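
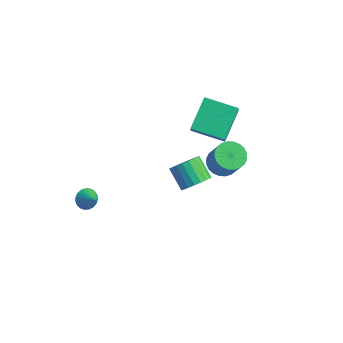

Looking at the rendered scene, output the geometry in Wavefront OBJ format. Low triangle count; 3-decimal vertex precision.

v -0.234 2.27 -2.621
v 0.325 2.438 -1.962
v -0.788 2.679 -1.08
v -1.346 2.51 -1.739
v 0.279 2.77 -2.11
v -0.833 3.01 -1.228
v 0.145 3.015 -2.346
v -0.968 3.255 -1.464
v -0.055 3.131 -2.63
v -1.167 3.372 -1.748
v -0.285 3.099 -2.912
v -1.398 3.339 -2.03
v -0.507 2.923 -3.144
v -1.62 3.163 -2.262
v -0.682 2.634 -3.285
v -1.794 2.874 -2.403
v -0.779 2.282 -3.312
v -1.891 2.522 -2.43
v -0.781 1.928 -3.219
v -1.894 2.168 -2.337
v -0.69 1.633 -3.023
v -1.802 1.874 -2.141
v -0.519 1.448 -2.757
v -1.631 1.689 -1.875
v -0.299 1.406 -2.468
v -1.411 1.646 -1.586
v -0.067 1.512 -2.205
v -1.18 1.753 -1.323
v 0.135 1.75 -2.014
v -0.978 1.99 -1.132
v 0.274 2.078 -1.928
v -0.839 2.318 -1.046
v 2.671 1.028 2.577
v 3.386 1.239 2.212
v 4.184 0.963 3.618
v 3.469 0.752 3.983
v 3.286 1.526 2.326
v 4.084 1.249 3.731
v 3.092 1.736 2.477
v 3.89 1.46 3.883
v 2.834 1.839 2.644
v 3.633 1.563 4.049
v 2.551 1.819 2.8
v 3.35 1.542 4.206
v 2.287 1.678 2.923
v 3.085 1.401 4.329
v 2.081 1.438 2.993
v 2.879 1.162 4.399
v 1.964 1.136 3
v 2.763 0.859 4.405
v 1.956 0.817 2.942
v 2.754 0.541 4.348
v 2.056 0.531 2.829
v 2.854 0.254 4.234
v 2.25 0.32 2.677
v 3.048 0.044 4.083
v 2.507 0.217 2.511
v 3.306 -0.059 3.916
v 2.79 0.238 2.354
v 3.589 -0.039 3.76
v 3.055 0.379 2.231
v 3.853 0.102 3.637
v 3.261 0.618 2.161
v 4.059 0.342 3.567
v 3.377 0.921 2.155
v 4.176 0.644 3.56
v -3.92 -2.13 -3.309
v -3.515 -2.038 -3.809
v -3.02 -2.29 -2.611
v -3.545 -1.787 -3.714
v -3.639 -1.595 -3.549
v -3.782 -1.496 -3.342
v -3.949 -1.506 -3.129
v -4.111 -1.625 -2.948
v -4.239 -1.83 -2.829
v -4.313 -2.088 -2.793
v -4.318 -2.353 -2.847
v -4.255 -2.579 -2.98
v -4.134 -2.728 -3.17
v -3.975 -2.774 -3.385
v -3.807 -2.708 -3.586
v -3.659 -2.542 -3.739
v -3.555 -2.305 -3.818
v 0 1.572 2.835
v 0.341 1.193 3.564
v -0.536 3.139 3.902
v -0.195 2.76 4.631
v 1.615 2.36 2.489
v 1.956 1.981 3.218
v 1.079 3.927 3.556
v 1.42 3.548 4.285
f 2 1 5
f 2 5 3
f 3 5 6
f 3 6 4
f 5 1 7
f 5 7 6
f 6 7 8
f 6 8 4
f 7 1 9
f 7 9 8
f 8 9 10
f 8 10 4
f 9 1 11
f 9 11 10
f 10 11 12
f 10 12 4
f 11 1 13
f 11 13 12
f 12 13 14
f 12 14 4
f 13 1 15
f 13 15 14
f 14 15 16
f 14 16 4
f 15 1 17
f 15 17 16
f 16 17 18
f 16 18 4
f 17 1 19
f 17 19 18
f 18 19 20
f 18 20 4
f 19 1 21
f 19 21 20
f 20 21 22
f 20 22 4
f 21 1 23
f 21 23 22
f 22 23 24
f 22 24 4
f 23 1 25
f 23 25 24
f 24 25 26
f 24 26 4
f 25 1 27
f 25 27 26
f 26 27 28
f 26 28 4
f 27 1 29
f 27 29 28
f 28 29 30
f 28 30 4
f 29 1 31
f 29 31 30
f 30 31 32
f 30 32 4
f 31 1 2
f 31 2 32
f 32 2 3
f 32 3 4
f 34 33 37
f 34 37 35
f 35 37 38
f 35 38 36
f 37 33 39
f 37 39 38
f 38 39 40
f 38 40 36
f 39 33 41
f 39 41 40
f 40 41 42
f 40 42 36
f 41 33 43
f 41 43 42
f 42 43 44
f 42 44 36
f 43 33 45
f 43 45 44
f 44 45 46
f 44 46 36
f 45 33 47
f 45 47 46
f 46 47 48
f 46 48 36
f 47 33 49
f 47 49 48
f 48 49 50
f 48 50 36
f 49 33 51
f 49 51 50
f 50 51 52
f 50 52 36
f 51 33 53
f 51 53 52
f 52 53 54
f 52 54 36
f 53 33 55
f 53 55 54
f 54 55 56
f 54 56 36
f 55 33 57
f 55 57 56
f 56 57 58
f 56 58 36
f 57 33 59
f 57 59 58
f 58 59 60
f 58 60 36
f 59 33 61
f 59 61 60
f 60 61 62
f 60 62 36
f 61 33 63
f 61 63 62
f 62 63 64
f 62 64 36
f 63 33 65
f 63 65 64
f 64 65 66
f 64 66 36
f 65 33 34
f 65 34 66
f 66 34 35
f 66 35 36
f 68 67 70
f 68 70 69
f 70 67 71
f 70 71 69
f 71 67 72
f 71 72 69
f 72 67 73
f 72 73 69
f 73 67 74
f 73 74 69
f 74 67 75
f 74 75 69
f 75 67 76
f 75 76 69
f 76 67 77
f 76 77 69
f 77 67 78
f 77 78 69
f 78 67 79
f 78 79 69
f 79 67 80
f 79 80 69
f 80 67 81
f 80 81 69
f 81 67 82
f 81 82 69
f 82 67 83
f 82 83 69
f 83 67 68
f 83 68 69
f 85 87 84
f 88 85 84
f 84 87 86
f 86 88 84
f 85 91 87
f 89 85 88
f 89 91 85
f 87 91 86
f 90 88 86
f 86 91 90
f 90 89 88
f 91 89 90



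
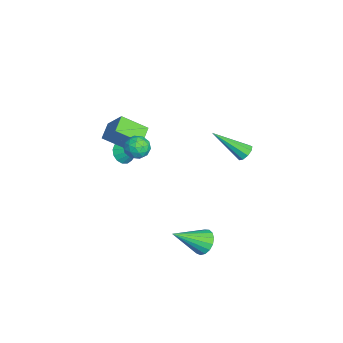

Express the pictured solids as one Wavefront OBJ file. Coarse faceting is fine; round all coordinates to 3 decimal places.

v -0.012 -1.313 1.03
v 0.443 -1.172 0.455
v 0.517 -2.388 1.185
v 0.972 -2.247 0.61
v 1.042 -1.861 1.246
v 0.715 -1.197 1.15
v 0.245 -2.363 0.49
v -0.082 -1.699 0.394
v 0.602 -1.821 0.122
v 1.095 -1.511 0.589
v -0.135 -2.049 1.051
v 0.358 -1.739 1.518
v 0.169 -1.148 0.729
v 0.791 -2.412 0.911
v 0.832 -2.185 1.285
v 1.1 -2.102 0.947
v 0.329 -1.163 1.137
v 0.597 -1.08 0.8
v 0.949 -1.485 1.264
v 0.363 -2.48 0.84
v 0.631 -2.397 0.503
v -0.14 -1.458 0.693
v 0.128 -1.375 0.355
v 0.011 -2.075 0.376
v 0.53 -1.446 0.195
v 0.841 -2.078 0.286
v 0.413 -2.146 0.216
v 0.221 -1.756 0.159
v 0.82 -1.264 0.47
v 1.131 -1.896 0.561
v 1.172 -1.67 0.934
v 0.98 -1.279 0.878
v 0.913 -1.646 0.274
v -0.171 -1.664 1.079
v 0.14 -2.296 1.17
v -0.02 -2.281 0.762
v -0.212 -1.89 0.706
v 0.119 -1.482 1.354
v 0.43 -2.114 1.445
v 0.739 -1.804 1.481
v 0.547 -1.414 1.424
v 0.047 -1.914 1.366
v 3.198 1.535 -4.48
v 3.945 1.593 -4.73
v 3.722 -0.055 -3.28
v 3.934 1.818 -4.426
v 3.754 1.978 -4.135
v 3.446 2.037 -3.922
v 3.082 1.981 -3.838
v 2.744 1.823 -3.9
v 2.511 1.599 -4.095
v 2.434 1.36 -4.379
v 2.533 1.162 -4.685
v 2.784 1.049 -4.944
v 3.13 1.047 -5.097
v 3.491 1.158 -5.109
v 3.785 1.355 -4.976
v -4.016 -2.562 -3.421
v -3.578 -2.333 -3.971
v -3.404 -1.618 -2.539
v -3.889 -2.11 -3.993
v -4.234 -2.009 -3.862
v -4.521 -2.056 -3.613
v -4.673 -2.239 -3.312
v -4.648 -2.508 -3.04
v -4.455 -2.792 -2.871
v -4.144 -3.014 -2.849
v -3.798 -3.115 -2.98
v -3.511 -3.068 -3.23
v -3.36 -2.886 -3.53
v -3.384 -2.616 -3.802
v 0.913 3.668 0.656
v 1.154 3.959 1.042
v 0.687 1.992 2.064
v 0.789 4.016 1.051
v 0.482 3.909 0.875
v 0.377 3.69 0.597
v 0.522 3.461 0.347
v 0.85 3.328 0.241
v 1.208 3.354 0.33
v 1.427 3.528 0.572
v 1.406 3.766 0.853
v -2.346 -1.924 -0.58
v -2.422 -3.296 0.315
v -1.625 -1.196 0.596
v -1.701 -2.568 1.491
v -1.399 -2.232 -0.971
v -1.475 -3.604 -0.076
v -0.678 -1.504 0.205
v -0.754 -2.876 1.1
f 1 38 17
f 38 12 41
f 17 41 6
f 38 41 17
f 1 17 13
f 17 6 18
f 13 18 2
f 17 18 13
f 1 13 22
f 13 2 23
f 22 23 8
f 13 23 22
f 1 22 34
f 22 8 37
f 34 37 11
f 22 37 34
f 1 34 38
f 34 11 42
f 38 42 12
f 34 42 38
f 2 18 29
f 18 6 32
f 29 32 10
f 18 32 29
f 6 41 19
f 41 12 40
f 19 40 5
f 41 40 19
f 12 42 39
f 42 11 35
f 39 35 3
f 42 35 39
f 11 37 36
f 37 8 24
f 36 24 7
f 37 24 36
f 8 23 28
f 23 2 25
f 28 25 9
f 23 25 28
f 4 30 16
f 30 10 31
f 16 31 5
f 30 31 16
f 4 16 14
f 16 5 15
f 14 15 3
f 16 15 14
f 4 14 21
f 14 3 20
f 21 20 7
f 14 20 21
f 4 21 26
f 21 7 27
f 26 27 9
f 21 27 26
f 4 26 30
f 26 9 33
f 30 33 10
f 26 33 30
f 5 31 19
f 31 10 32
f 19 32 6
f 31 32 19
f 3 15 39
f 15 5 40
f 39 40 12
f 15 40 39
f 7 20 36
f 20 3 35
f 36 35 11
f 20 35 36
f 9 27 28
f 27 7 24
f 28 24 8
f 27 24 28
f 10 33 29
f 33 9 25
f 29 25 2
f 33 25 29
f 44 43 46
f 44 46 45
f 46 43 47
f 46 47 45
f 47 43 48
f 47 48 45
f 48 43 49
f 48 49 45
f 49 43 50
f 49 50 45
f 50 43 51
f 50 51 45
f 51 43 52
f 51 52 45
f 52 43 53
f 52 53 45
f 53 43 54
f 53 54 45
f 54 43 55
f 54 55 45
f 55 43 56
f 55 56 45
f 56 43 57
f 56 57 45
f 57 43 44
f 57 44 45
f 59 58 61
f 59 61 60
f 61 58 62
f 61 62 60
f 62 58 63
f 62 63 60
f 63 58 64
f 63 64 60
f 64 58 65
f 64 65 60
f 65 58 66
f 65 66 60
f 66 58 67
f 66 67 60
f 67 58 68
f 67 68 60
f 68 58 69
f 68 69 60
f 69 58 70
f 69 70 60
f 70 58 71
f 70 71 60
f 71 58 59
f 71 59 60
f 73 72 75
f 73 75 74
f 75 72 76
f 75 76 74
f 76 72 77
f 76 77 74
f 77 72 78
f 77 78 74
f 78 72 79
f 78 79 74
f 79 72 80
f 79 80 74
f 80 72 81
f 80 81 74
f 81 72 82
f 81 82 74
f 82 72 73
f 82 73 74
f 84 86 83
f 87 84 83
f 83 86 85
f 85 87 83
f 84 90 86
f 88 84 87
f 88 90 84
f 86 90 85
f 89 87 85
f 85 90 89
f 89 88 87
f 90 88 89



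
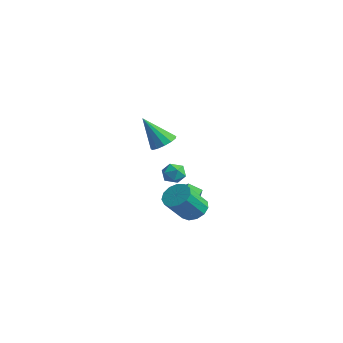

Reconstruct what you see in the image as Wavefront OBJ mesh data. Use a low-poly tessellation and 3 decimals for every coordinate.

v 2.01 2.787 -2.883
v 2.758 3.189 -2.617
v 2.937 1.916 -1.191
v 2.19 1.513 -1.457
v 2.383 3.412 -2.371
v 2.562 2.139 -0.945
v 1.889 3.437 -2.287
v 2.068 2.164 -0.861
v 1.434 3.255 -2.393
v 1.613 1.981 -0.967
v 1.161 2.924 -2.654
v 1.341 1.651 -1.228
v 1.159 2.55 -2.988
v 1.338 1.277 -1.561
v 1.427 2.251 -3.288
v 1.606 0.978 -1.862
v 1.88 2.122 -3.46
v 2.059 0.849 -2.034
v 2.374 2.204 -3.449
v 2.554 0.931 -2.023
v 2.753 2.471 -3.258
v 2.933 1.198 -1.832
v 2.897 2.838 -2.948
v 3.076 1.565 -1.522
v 0.994 1.932 -0.608
v 1.435 2.478 -0.384
v 1.605 1.162 0.064
v 2.046 1.708 0.288
v 1.343 1.69 0.505
v 0.965 2.166 0.089
v 2.075 1.474 -0.409
v 1.697 1.95 -0.825
v 2.103 2.194 -0.261
v 1.65 2.328 0.304
v 1.39 1.312 -0.624
v 0.937 1.446 -0.059
v 0.296 2.489 -3.54
v -0.744 3.672 -2.589
v 0.603 3.215 -4.107
v -0.437 4.398 -3.155
v 0.997 2.642 -2.965
v -0.043 3.825 -2.013
v 1.304 3.368 -3.531
v 0.264 4.551 -2.58
v 3.274 0.016 3.086
v 3.684 -0.638 2.976
v 2.486 -0.756 4.754
v 3.937 -0.372 3.219
v 3.979 0.016 3.419
v 3.798 0.405 3.513
v 3.45 0.671 3.472
v 3.046 0.729 3.308
v 2.715 0.56 3.074
v 2.561 0.219 2.843
v 2.633 -0.186 2.69
v 2.909 -0.527 2.662
v 3.301 -0.696 2.769
f 2 1 5
f 2 5 3
f 3 5 6
f 3 6 4
f 5 1 7
f 5 7 6
f 6 7 8
f 6 8 4
f 7 1 9
f 7 9 8
f 8 9 10
f 8 10 4
f 9 1 11
f 9 11 10
f 10 11 12
f 10 12 4
f 11 1 13
f 11 13 12
f 12 13 14
f 12 14 4
f 13 1 15
f 13 15 14
f 14 15 16
f 14 16 4
f 15 1 17
f 15 17 16
f 16 17 18
f 16 18 4
f 17 1 19
f 17 19 18
f 18 19 20
f 18 20 4
f 19 1 21
f 19 21 20
f 20 21 22
f 20 22 4
f 21 1 23
f 21 23 22
f 22 23 24
f 22 24 4
f 23 1 2
f 23 2 24
f 24 2 3
f 24 3 4
f 25 36 30
f 25 30 26
f 25 26 32
f 25 32 35
f 25 35 36
f 26 30 34
f 30 36 29
f 36 35 27
f 35 32 31
f 32 26 33
f 28 34 29
f 28 29 27
f 28 27 31
f 28 31 33
f 28 33 34
f 29 34 30
f 27 29 36
f 31 27 35
f 33 31 32
f 34 33 26
f 38 40 37
f 41 38 37
f 37 40 39
f 39 41 37
f 38 44 40
f 42 38 41
f 42 44 38
f 40 44 39
f 43 41 39
f 39 44 43
f 43 42 41
f 44 42 43
f 46 45 48
f 46 48 47
f 48 45 49
f 48 49 47
f 49 45 50
f 49 50 47
f 50 45 51
f 50 51 47
f 51 45 52
f 51 52 47
f 52 45 53
f 52 53 47
f 53 45 54
f 53 54 47
f 54 45 55
f 54 55 47
f 55 45 56
f 55 56 47
f 56 45 57
f 56 57 47
f 57 45 46
f 57 46 47



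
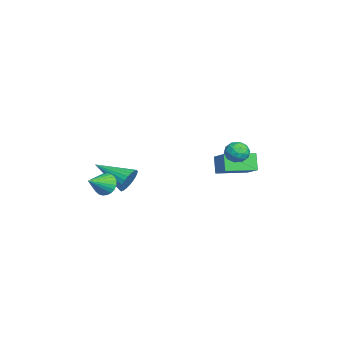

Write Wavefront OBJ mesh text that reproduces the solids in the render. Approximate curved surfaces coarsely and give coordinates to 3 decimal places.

v 0.737 3.12 2.487
v 1.258 2.833 2.173
v 0.082 2.827 1.667
v 0.603 2.54 1.353
v 0.361 2.27 1.92
v 0.766 2.451 2.426
v 0.574 3.209 1.414
v 0.979 3.39 1.92
v 1.158 2.888 1.51
v 1.026 2.307 1.823
v 0.314 3.353 2.017
v 0.182 2.772 2.33
v 1.055 3.002 2.402
v 0.285 2.658 1.438
v 0.143 2.499 1.771
v 0.449 2.33 1.587
v 0.765 2.778 2.551
v 1.072 2.609 2.366
v 0.545 2.278 2.218
v 0.268 3.051 1.474
v 0.575 2.882 1.289
v 0.891 3.33 2.253
v 1.197 3.161 2.069
v 0.795 3.382 1.622
v 1.302 2.866 1.827
v 0.917 2.693 1.346
v 0.901 3.087 1.381
v 1.138 3.193 1.679
v 1.225 2.524 2.011
v 0.84 2.352 1.53
v 0.697 2.193 1.863
v 0.935 2.3 2.161
v 1.166 2.557 1.622
v 0.5 3.308 2.31
v 0.115 3.136 1.829
v 0.405 3.36 1.679
v 0.643 3.467 1.977
v 0.423 2.967 2.494
v 0.038 2.794 2.013
v 0.202 2.467 2.161
v 0.439 2.573 2.459
v 0.174 3.103 2.218
v 2.839 -3.477 0.836
v 3.314 -3.371 0.36
v 3.681 -4.243 1.504
v 3.363 -3.171 0.527
v 3.332 -3.018 0.742
v 3.227 -2.934 0.97
v 3.062 -2.933 1.178
v 2.864 -3.015 1.334
v 2.662 -3.167 1.415
v 2.487 -3.366 1.407
v 2.365 -3.582 1.312
v 2.316 -3.782 1.144
v 2.346 -3.936 0.93
v 2.452 -4.019 0.701
v 2.616 -4.02 0.493
v 2.815 -3.938 0.337
v 3.017 -3.786 0.257
v 3.192 -3.587 0.265
v 0.891 -2.407 0.055
v 1.399 -2.43 0.619
v 0.049 -4.073 0.745
v 1.183 -2.269 0.743
v 0.922 -2.13 0.762
v 0.656 -2.032 0.673
v 0.426 -1.992 0.49
v 0.267 -2.015 0.241
v 0.203 -2.097 -0.037
v 0.243 -2.227 -0.3
v 0.382 -2.384 -0.51
v 0.599 -2.545 -0.633
v 0.86 -2.685 -0.652
v 1.125 -2.782 -0.563
v 1.355 -2.822 -0.381
v 1.515 -2.799 -0.131
v 1.579 -2.717 0.146
v 1.538 -2.587 0.41
v -3.413 1.896 -1.668
v -3.986 1.83 -0.743
v -3.859 3.549 -1.828
v -4.433 3.484 -0.903
v -2.027 2.356 -0.777
v -2.601 2.291 0.148
v -2.474 4.01 -0.937
v -3.047 3.944 -0.012
f 1 38 17
f 38 12 41
f 17 41 6
f 38 41 17
f 1 17 13
f 17 6 18
f 13 18 2
f 17 18 13
f 1 13 22
f 13 2 23
f 22 23 8
f 13 23 22
f 1 22 34
f 22 8 37
f 34 37 11
f 22 37 34
f 1 34 38
f 34 11 42
f 38 42 12
f 34 42 38
f 2 18 29
f 18 6 32
f 29 32 10
f 18 32 29
f 6 41 19
f 41 12 40
f 19 40 5
f 41 40 19
f 12 42 39
f 42 11 35
f 39 35 3
f 42 35 39
f 11 37 36
f 37 8 24
f 36 24 7
f 37 24 36
f 8 23 28
f 23 2 25
f 28 25 9
f 23 25 28
f 4 30 16
f 30 10 31
f 16 31 5
f 30 31 16
f 4 16 14
f 16 5 15
f 14 15 3
f 16 15 14
f 4 14 21
f 14 3 20
f 21 20 7
f 14 20 21
f 4 21 26
f 21 7 27
f 26 27 9
f 21 27 26
f 4 26 30
f 26 9 33
f 30 33 10
f 26 33 30
f 5 31 19
f 31 10 32
f 19 32 6
f 31 32 19
f 3 15 39
f 15 5 40
f 39 40 12
f 15 40 39
f 7 20 36
f 20 3 35
f 36 35 11
f 20 35 36
f 9 27 28
f 27 7 24
f 28 24 8
f 27 24 28
f 10 33 29
f 33 9 25
f 29 25 2
f 33 25 29
f 44 43 46
f 44 46 45
f 46 43 47
f 46 47 45
f 47 43 48
f 47 48 45
f 48 43 49
f 48 49 45
f 49 43 50
f 49 50 45
f 50 43 51
f 50 51 45
f 51 43 52
f 51 52 45
f 52 43 53
f 52 53 45
f 53 43 54
f 53 54 45
f 54 43 55
f 54 55 45
f 55 43 56
f 55 56 45
f 56 43 57
f 56 57 45
f 57 43 58
f 57 58 45
f 58 43 59
f 58 59 45
f 59 43 60
f 59 60 45
f 60 43 44
f 60 44 45
f 62 61 64
f 62 64 63
f 64 61 65
f 64 65 63
f 65 61 66
f 65 66 63
f 66 61 67
f 66 67 63
f 67 61 68
f 67 68 63
f 68 61 69
f 68 69 63
f 69 61 70
f 69 70 63
f 70 61 71
f 70 71 63
f 71 61 72
f 71 72 63
f 72 61 73
f 72 73 63
f 73 61 74
f 73 74 63
f 74 61 75
f 74 75 63
f 75 61 76
f 75 76 63
f 76 61 77
f 76 77 63
f 77 61 78
f 77 78 63
f 78 61 62
f 78 62 63
f 80 82 79
f 83 80 79
f 79 82 81
f 81 83 79
f 80 86 82
f 84 80 83
f 84 86 80
f 82 86 81
f 85 83 81
f 81 86 85
f 85 84 83
f 86 84 85



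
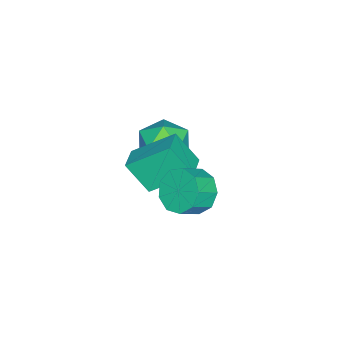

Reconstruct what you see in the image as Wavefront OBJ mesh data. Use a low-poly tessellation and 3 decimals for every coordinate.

v 2.705 3.69 -1.532
v 3.392 4.084 -2.158
v 4.183 3.665 -1.553
v 3.495 3.27 -0.928
v 3.246 4.534 -1.654
v 4.036 4.114 -1.05
v 2.846 4.588 -1.093
v 3.636 4.169 -0.489
v 2.38 4.222 -0.738
v 3.17 3.803 -0.133
v 2.066 3.607 -0.754
v 2.857 3.188 -0.15
v 2.051 3.031 -1.135
v 2.842 2.611 -0.53
v 2.342 2.762 -1.701
v 3.132 2.343 -1.096
v 2.802 2.928 -2.188
v 3.593 2.509 -1.584
v 3.217 3.45 -2.369
v 4.008 3.031 -1.764
v -2.374 0.582 -4.05
v -1.481 1.426 -4.099
v -1.159 -0.646 -3.061
v -0.266 0.198 -3.11
v -1.259 0.394 -2.412
v -2.01 1.153 -3.022
v -0.63 -0.373 -4.138
v -1.381 0.386 -4.748
v -0.403 0.836 -4.153
v -0.791 1.31 -3.086
v -1.849 -0.53 -4.074
v -2.237 -0.056 -3.007
v 0.855 0.002 -2.305
v 0.23 1.639 -1.025
v 0.838 1.015 -3.608
v 0.213 2.652 -2.328
v 1.947 0.268 -2.112
v 1.322 1.905 -0.832
v 1.93 1.281 -3.415
v 1.305 2.918 -2.135
f 2 1 5
f 2 5 3
f 3 5 6
f 3 6 4
f 5 1 7
f 5 7 6
f 6 7 8
f 6 8 4
f 7 1 9
f 7 9 8
f 8 9 10
f 8 10 4
f 9 1 11
f 9 11 10
f 10 11 12
f 10 12 4
f 11 1 13
f 11 13 12
f 12 13 14
f 12 14 4
f 13 1 15
f 13 15 14
f 14 15 16
f 14 16 4
f 15 1 17
f 15 17 16
f 16 17 18
f 16 18 4
f 17 1 19
f 17 19 18
f 18 19 20
f 18 20 4
f 19 1 2
f 19 2 20
f 20 2 3
f 20 3 4
f 21 32 26
f 21 26 22
f 21 22 28
f 21 28 31
f 21 31 32
f 22 26 30
f 26 32 25
f 32 31 23
f 31 28 27
f 28 22 29
f 24 30 25
f 24 25 23
f 24 23 27
f 24 27 29
f 24 29 30
f 25 30 26
f 23 25 32
f 27 23 31
f 29 27 28
f 30 29 22
f 34 36 33
f 37 34 33
f 33 36 35
f 35 37 33
f 34 40 36
f 38 34 37
f 38 40 34
f 36 40 35
f 39 37 35
f 35 40 39
f 39 38 37
f 40 38 39



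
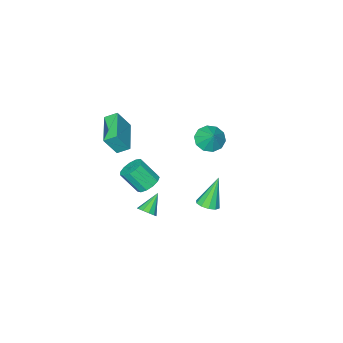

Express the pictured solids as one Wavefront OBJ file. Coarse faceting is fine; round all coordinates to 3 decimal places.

v -0.673 1.551 -2.481
v -0.244 2.074 -2.268
v -1.527 1.489 -0.619
v -0.609 2.256 -2.429
v -0.999 2.168 -2.61
v -1.264 1.844 -2.743
v -1.304 1.409 -2.775
v -1.102 1.027 -2.695
v -0.737 0.845 -2.534
v -0.347 0.933 -2.352
v -0.082 1.257 -2.22
v -0.042 1.692 -2.188
v -3.688 -1.652 -0.34
v -2.933 -1.388 -0.834
v -3.332 -0.908 0.6
v -3.367 -1.023 -0.96
v -3.923 -0.897 -0.848
v -4.389 -1.06 -0.543
v -4.588 -1.449 -0.16
v -4.443 -1.916 0.155
v -4.009 -2.281 0.28
v -3.453 -2.407 0.169
v -2.986 -2.244 -0.137
v -2.788 -1.855 -0.52
v 1.167 -1.62 -4.277
v 1.576 -1.873 -3.886
v 0.093 -1.88 -3.323
v 1.554 -1.499 -3.809
v 1.385 -1.171 -3.91
v 1.132 -1.014 -4.152
v 0.892 -1.089 -4.442
v 0.758 -1.367 -4.669
v 0.78 -1.742 -4.746
v 0.949 -2.07 -4.644
v 1.202 -2.227 -4.402
v 1.441 -2.151 -4.113
v 3.323 1.133 1.417
v 3.879 1.656 1.522
v 4.412 0.85 2.708
v 3.857 0.327 2.603
v 3.541 1.786 1.762
v 4.075 0.98 2.948
v 3.135 1.708 1.893
v 3.669 0.903 3.079
v 2.788 1.448 1.872
v 3.322 0.643 3.058
v 2.611 1.088 1.707
v 3.145 0.283 2.893
v 2.66 0.742 1.45
v 3.194 -0.063 2.636
v 2.92 0.52 1.182
v 3.454 -0.285 2.368
v 3.308 0.493 0.989
v 3.841 -0.313 2.175
v 3.7 0.669 0.932
v 4.234 -0.137 2.118
v 3.973 0.992 1.029
v 4.507 0.186 2.215
v 4.04 1.36 1.249
v 4.573 0.554 2.435
v 1.75 -2.224 3.465
v 2.415 -2.542 4.678
v 3.088 -0.651 3.143
v 3.753 -0.969 4.357
v 2.267 -2.751 3.043
v 2.932 -3.069 4.257
v 3.605 -1.178 2.722
v 4.27 -1.496 3.935
f 2 1 4
f 2 4 3
f 4 1 5
f 4 5 3
f 5 1 6
f 5 6 3
f 6 1 7
f 6 7 3
f 7 1 8
f 7 8 3
f 8 1 9
f 8 9 3
f 9 1 10
f 9 10 3
f 10 1 11
f 10 11 3
f 11 1 12
f 11 12 3
f 12 1 2
f 12 2 3
f 14 13 16
f 14 16 15
f 16 13 17
f 16 17 15
f 17 13 18
f 17 18 15
f 18 13 19
f 18 19 15
f 19 13 20
f 19 20 15
f 20 13 21
f 20 21 15
f 21 13 22
f 21 22 15
f 22 13 23
f 22 23 15
f 23 13 24
f 23 24 15
f 24 13 14
f 24 14 15
f 26 25 28
f 26 28 27
f 28 25 29
f 28 29 27
f 29 25 30
f 29 30 27
f 30 25 31
f 30 31 27
f 31 25 32
f 31 32 27
f 32 25 33
f 32 33 27
f 33 25 34
f 33 34 27
f 34 25 35
f 34 35 27
f 35 25 36
f 35 36 27
f 36 25 26
f 36 26 27
f 38 37 41
f 38 41 39
f 39 41 42
f 39 42 40
f 41 37 43
f 41 43 42
f 42 43 44
f 42 44 40
f 43 37 45
f 43 45 44
f 44 45 46
f 44 46 40
f 45 37 47
f 45 47 46
f 46 47 48
f 46 48 40
f 47 37 49
f 47 49 48
f 48 49 50
f 48 50 40
f 49 37 51
f 49 51 50
f 50 51 52
f 50 52 40
f 51 37 53
f 51 53 52
f 52 53 54
f 52 54 40
f 53 37 55
f 53 55 54
f 54 55 56
f 54 56 40
f 55 37 57
f 55 57 56
f 56 57 58
f 56 58 40
f 57 37 59
f 57 59 58
f 58 59 60
f 58 60 40
f 59 37 38
f 59 38 60
f 60 38 39
f 60 39 40
f 62 64 61
f 65 62 61
f 61 64 63
f 63 65 61
f 62 68 64
f 66 62 65
f 66 68 62
f 64 68 63
f 67 65 63
f 63 68 67
f 67 66 65
f 68 66 67



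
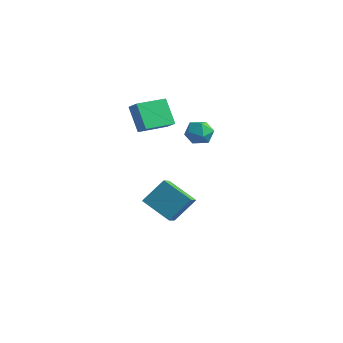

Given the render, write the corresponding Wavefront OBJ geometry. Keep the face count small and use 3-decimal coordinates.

v 3.416 3.274 4.177
v 4.215 3.033 3.887
v 2.825 2.207 3.433
v 3.624 1.966 3.143
v 3.41 1.857 3.993
v 3.776 2.516 4.453
v 3.264 2.724 2.867
v 3.63 3.383 3.327
v 4.121 2.693 3.078
v 4.212 2.157 3.774
v 2.828 3.083 3.546
v 2.919 2.547 4.242
v -0.969 3.394 -3.783
v -0.503 2.434 -3.151
v -0.401 4.563 -2.424
v 0.065 3.603 -1.793
v 0.835 3.637 -4.747
v 1.301 2.677 -4.116
v 1.403 4.806 -3.389
v 1.869 3.846 -2.757
v -1.762 2.753 3.741
v -1.03 2.604 4.296
v -1.284 4.607 3.608
v -0.552 4.459 4.162
v -0.728 2.381 2.278
v 0.004 2.233 2.832
v -0.25 4.236 2.144
v 0.482 4.087 2.699
f 1 12 6
f 1 6 2
f 1 2 8
f 1 8 11
f 1 11 12
f 2 6 10
f 6 12 5
f 12 11 3
f 11 8 7
f 8 2 9
f 4 10 5
f 4 5 3
f 4 3 7
f 4 7 9
f 4 9 10
f 5 10 6
f 3 5 12
f 7 3 11
f 9 7 8
f 10 9 2
f 14 16 13
f 17 14 13
f 13 16 15
f 15 17 13
f 14 20 16
f 18 14 17
f 18 20 14
f 16 20 15
f 19 17 15
f 15 20 19
f 19 18 17
f 20 18 19
f 22 24 21
f 25 22 21
f 21 24 23
f 23 25 21
f 22 28 24
f 26 22 25
f 26 28 22
f 24 28 23
f 27 25 23
f 23 28 27
f 27 26 25
f 28 26 27



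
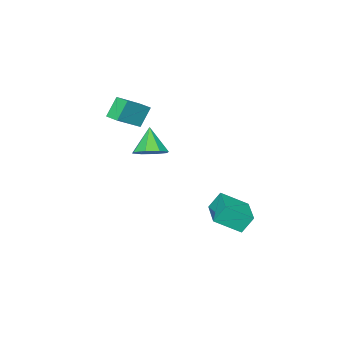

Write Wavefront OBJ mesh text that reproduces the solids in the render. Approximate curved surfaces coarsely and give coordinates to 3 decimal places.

v -2.35 -4.075 3.949
v -0.638 -4.231 5.066
v -2.28 -3.138 3.972
v -0.568 -3.294 5.088
v -1.532 -4.106 2.692
v 0.18 -4.262 3.808
v -1.462 -3.169 2.714
v 0.25 -3.325 3.831
v -3.202 3.519 -1.733
v -2.02 2.465 -0.739
v -1.876 5.068 -1.667
v -0.694 4.014 -0.672
v -2.666 3.106 -2.808
v -1.484 2.052 -1.813
v -1.34 4.655 -2.741
v -0.158 3.601 -1.747
v 1.054 0.026 2.82
v 1.843 0.396 3.388
v 0.346 -0.706 4.28
v 1.232 0.905 3.347
v 0.517 0.899 2.996
v 0.117 0.381 2.543
v 0.266 -0.345 2.252
v 0.877 -0.853 2.293
v 1.591 -0.847 2.644
v 1.992 -0.33 3.097
f 2 4 1
f 5 2 1
f 1 4 3
f 3 5 1
f 2 8 4
f 6 2 5
f 6 8 2
f 4 8 3
f 7 5 3
f 3 8 7
f 7 6 5
f 8 6 7
f 10 12 9
f 13 10 9
f 9 12 11
f 11 13 9
f 10 16 12
f 14 10 13
f 14 16 10
f 12 16 11
f 15 13 11
f 11 16 15
f 15 14 13
f 16 14 15
f 18 17 20
f 18 20 19
f 20 17 21
f 20 21 19
f 21 17 22
f 21 22 19
f 22 17 23
f 22 23 19
f 23 17 24
f 23 24 19
f 24 17 25
f 24 25 19
f 25 17 26
f 25 26 19
f 26 17 18
f 26 18 19



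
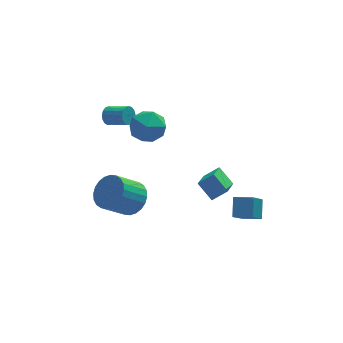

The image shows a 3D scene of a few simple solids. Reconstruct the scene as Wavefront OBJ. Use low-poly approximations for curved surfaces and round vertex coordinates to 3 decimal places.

v -4.005 2.764 1.4
v -3.649 2.941 0.964
v -2.699 2.213 1.444
v -3.055 2.036 1.88
v -3.606 3.131 1.168
v -2.656 2.403 1.648
v -3.655 3.238 1.425
v -2.704 2.51 1.905
v -3.783 3.236 1.676
v -2.833 2.508 2.156
v -3.963 3.126 1.864
v -3.012 2.398 2.344
v -4.152 2.933 1.946
v -3.202 2.205 2.426
v -4.308 2.701 1.903
v -3.357 1.973 2.383
v -4.394 2.484 1.744
v -3.443 1.756 2.224
v -4.391 2.331 1.507
v -3.441 1.603 1.987
v -4.3 2.277 1.245
v -3.35 1.549 1.725
v -4.141 2.335 1.019
v -3.191 1.607 1.499
v -3.952 2.491 0.88
v -3.001 1.763 1.36
v -3.774 2.71 0.86
v -2.824 1.982 1.34
v 2.233 -1.786 -4.164
v 1.476 -2.978 -2.776
v 2.431 -0.936 -3.326
v 1.674 -2.128 -1.938
v 3.206 -2.192 -3.982
v 2.449 -3.384 -2.594
v 3.404 -1.342 -3.144
v 2.647 -2.534 -1.756
v -1.959 2.238 0.678
v -1.375 1.253 0.633
v -2.945 1.587 2.107
v -2.361 0.602 2.062
v -1.838 1.564 2.401
v -1.228 1.966 1.518
v -3.092 0.874 1.222
v -2.482 1.276 0.339
v -2.074 0.41 0.969
v -1.3 0.837 1.698
v -3.02 2.003 1.042
v -2.246 2.43 1.771
v 0.462 -0.417 -1.549
v -0.179 -2.121 -0.523
v 1.283 -0.383 -0.98
v 0.642 -2.087 0.047
v 1.058 -1.133 -2.367
v 0.417 -2.837 -1.34
v 1.879 -1.099 -1.797
v 1.238 -2.803 -0.771
v -3.243 0.161 -3.36
v -2.752 0.749 -2.613
v -4.026 0.287 -1.413
v -4.517 -0.301 -2.16
v -3.012 1.03 -2.78
v -4.285 0.568 -1.58
v -3.307 1.179 -3.036
v -4.58 0.717 -1.835
v -3.592 1.172 -3.341
v -4.865 0.711 -2.14
v -3.824 1.012 -3.649
v -5.097 0.55 -2.448
v -3.967 0.722 -3.912
v -5.241 0.261 -2.712
v -4.001 0.347 -4.092
v -5.274 -0.115 -2.892
v -3.919 -0.056 -4.161
v -5.193 -0.518 -2.96
v -3.734 -0.427 -4.107
v -5.008 -0.889 -2.907
v -3.475 -0.708 -3.94
v -4.748 -1.17 -2.74
v -3.18 -0.857 -3.685
v -4.453 -1.319 -2.484
v -2.895 -0.851 -3.38
v -4.168 -1.312 -2.179
v -2.663 -0.69 -3.072
v -3.936 -1.152 -1.871
v -2.519 -0.401 -2.808
v -3.793 -0.862 -1.608
v -2.486 -0.025 -2.628
v -3.759 -0.487 -1.428
v -2.567 0.378 -2.56
v -3.841 -0.084 -1.359
f 2 1 5
f 2 5 3
f 3 5 6
f 3 6 4
f 5 1 7
f 5 7 6
f 6 7 8
f 6 8 4
f 7 1 9
f 7 9 8
f 8 9 10
f 8 10 4
f 9 1 11
f 9 11 10
f 10 11 12
f 10 12 4
f 11 1 13
f 11 13 12
f 12 13 14
f 12 14 4
f 13 1 15
f 13 15 14
f 14 15 16
f 14 16 4
f 15 1 17
f 15 17 16
f 16 17 18
f 16 18 4
f 17 1 19
f 17 19 18
f 18 19 20
f 18 20 4
f 19 1 21
f 19 21 20
f 20 21 22
f 20 22 4
f 21 1 23
f 21 23 22
f 22 23 24
f 22 24 4
f 23 1 25
f 23 25 24
f 24 25 26
f 24 26 4
f 25 1 27
f 25 27 26
f 26 27 28
f 26 28 4
f 27 1 2
f 27 2 28
f 28 2 3
f 28 3 4
f 30 32 29
f 33 30 29
f 29 32 31
f 31 33 29
f 30 36 32
f 34 30 33
f 34 36 30
f 32 36 31
f 35 33 31
f 31 36 35
f 35 34 33
f 36 34 35
f 37 48 42
f 37 42 38
f 37 38 44
f 37 44 47
f 37 47 48
f 38 42 46
f 42 48 41
f 48 47 39
f 47 44 43
f 44 38 45
f 40 46 41
f 40 41 39
f 40 39 43
f 40 43 45
f 40 45 46
f 41 46 42
f 39 41 48
f 43 39 47
f 45 43 44
f 46 45 38
f 50 52 49
f 53 50 49
f 49 52 51
f 51 53 49
f 50 56 52
f 54 50 53
f 54 56 50
f 52 56 51
f 55 53 51
f 51 56 55
f 55 54 53
f 56 54 55
f 58 57 61
f 58 61 59
f 59 61 62
f 59 62 60
f 61 57 63
f 61 63 62
f 62 63 64
f 62 64 60
f 63 57 65
f 63 65 64
f 64 65 66
f 64 66 60
f 65 57 67
f 65 67 66
f 66 67 68
f 66 68 60
f 67 57 69
f 67 69 68
f 68 69 70
f 68 70 60
f 69 57 71
f 69 71 70
f 70 71 72
f 70 72 60
f 71 57 73
f 71 73 72
f 72 73 74
f 72 74 60
f 73 57 75
f 73 75 74
f 74 75 76
f 74 76 60
f 75 57 77
f 75 77 76
f 76 77 78
f 76 78 60
f 77 57 79
f 77 79 78
f 78 79 80
f 78 80 60
f 79 57 81
f 79 81 80
f 80 81 82
f 80 82 60
f 81 57 83
f 81 83 82
f 82 83 84
f 82 84 60
f 83 57 85
f 83 85 84
f 84 85 86
f 84 86 60
f 85 57 87
f 85 87 86
f 86 87 88
f 86 88 60
f 87 57 89
f 87 89 88
f 88 89 90
f 88 90 60
f 89 57 58
f 89 58 90
f 90 58 59
f 90 59 60



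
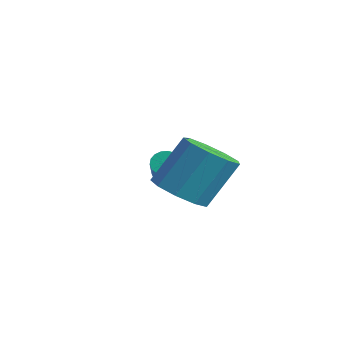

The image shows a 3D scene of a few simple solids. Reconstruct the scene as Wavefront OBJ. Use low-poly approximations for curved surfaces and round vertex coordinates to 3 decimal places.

v 0.123 -1.617 -1.158
v 0.883 -2.328 -0.834
v 1.178 -1.213 0.921
v 0.417 -0.503 0.598
v 1.197 -1.782 -1.234
v 1.492 -0.667 0.521
v 1.008 -1.159 -1.597
v 1.303 -0.044 0.158
v 0.405 -0.751 -1.755
v 0.7 0.364 -0
v -0.331 -0.748 -1.634
v -0.036 0.367 0.122
v -0.854 -1.152 -1.289
v -0.559 -0.037 0.466
v -0.921 -1.774 -0.883
v -0.626 -0.659 0.872
v -0.499 -2.322 -0.606
v -0.204 -1.208 1.15
v 0.214 -2.541 -0.586
v 0.509 -1.427 1.169
v -3.689 0.662 -2.062
v -3.326 0.612 -2.486
v -2.248 -0.231 -1.461
v -2.611 -0.182 -1.038
v -3.258 0.827 -2.379
v -2.18 -0.016 -1.355
v -3.276 1.01 -2.211
v -2.198 0.166 -1.186
v -3.376 1.123 -2.012
v -2.297 0.28 -0.988
v -3.537 1.145 -1.824
v -2.459 0.302 -0.799
v -3.729 1.072 -1.683
v -2.651 0.228 -0.658
v -3.913 0.917 -1.617
v -2.835 0.073 -0.592
v -4.052 0.711 -1.639
v -2.974 -0.132 -0.614
v -4.12 0.496 -1.745
v -3.042 -0.347 -0.721
v -4.102 0.314 -1.914
v -3.024 -0.53 -0.889
v -4.003 0.2 -2.112
v -2.924 -0.643 -1.088
v -3.841 0.178 -2.301
v -2.763 -0.665 -1.276
v -3.649 0.252 -2.442
v -2.571 -0.592 -1.417
v -3.465 0.407 -2.508
v -2.387 -0.437 -1.483
f 2 1 5
f 2 5 3
f 3 5 6
f 3 6 4
f 5 1 7
f 5 7 6
f 6 7 8
f 6 8 4
f 7 1 9
f 7 9 8
f 8 9 10
f 8 10 4
f 9 1 11
f 9 11 10
f 10 11 12
f 10 12 4
f 11 1 13
f 11 13 12
f 12 13 14
f 12 14 4
f 13 1 15
f 13 15 14
f 14 15 16
f 14 16 4
f 15 1 17
f 15 17 16
f 16 17 18
f 16 18 4
f 17 1 19
f 17 19 18
f 18 19 20
f 18 20 4
f 19 1 2
f 19 2 20
f 20 2 3
f 20 3 4
f 22 21 25
f 22 25 23
f 23 25 26
f 23 26 24
f 25 21 27
f 25 27 26
f 26 27 28
f 26 28 24
f 27 21 29
f 27 29 28
f 28 29 30
f 28 30 24
f 29 21 31
f 29 31 30
f 30 31 32
f 30 32 24
f 31 21 33
f 31 33 32
f 32 33 34
f 32 34 24
f 33 21 35
f 33 35 34
f 34 35 36
f 34 36 24
f 35 21 37
f 35 37 36
f 36 37 38
f 36 38 24
f 37 21 39
f 37 39 38
f 38 39 40
f 38 40 24
f 39 21 41
f 39 41 40
f 40 41 42
f 40 42 24
f 41 21 43
f 41 43 42
f 42 43 44
f 42 44 24
f 43 21 45
f 43 45 44
f 44 45 46
f 44 46 24
f 45 21 47
f 45 47 46
f 46 47 48
f 46 48 24
f 47 21 49
f 47 49 48
f 48 49 50
f 48 50 24
f 49 21 22
f 49 22 50
f 50 22 23
f 50 23 24



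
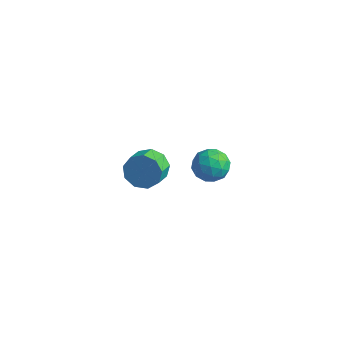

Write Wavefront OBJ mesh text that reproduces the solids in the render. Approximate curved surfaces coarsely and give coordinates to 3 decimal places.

v 3.058 0.184 0.958
v 3.491 -0.356 1.506
v 1.889 0.076 1.774
v 2.322 -0.464 2.322
v 2.545 0.389 2.276
v 3.267 0.456 1.772
v 2.113 -0.736 1.508
v 2.835 -0.669 1.004
v 2.907 -0.925 1.847
v 3.174 -0.229 2.321
v 2.206 -0.051 0.959
v 2.473 0.645 1.433
v 3.377 -0.076 1.16
v 2.003 -0.204 2.12
v 2.134 0.298 2.092
v 2.389 -0.019 2.415
v 3.245 0.401 1.316
v 3.5 0.083 1.639
v 2.944 0.522 2.091
v 1.88 -0.363 1.641
v 2.135 -0.681 1.964
v 2.991 -0.261 0.865
v 3.246 -0.578 1.188
v 2.436 -0.802 1.189
v 3.288 -0.728 1.683
v 2.601 -0.792 2.162
v 2.478 -0.952 1.684
v 2.903 -0.912 1.388
v 3.445 -0.319 1.962
v 2.758 -0.383 2.441
v 2.889 0.119 2.414
v 3.313 0.158 2.118
v 3.102 -0.654 2.162
v 2.622 0.103 0.839
v 1.935 0.039 1.318
v 2.067 -0.438 1.162
v 2.491 -0.399 0.866
v 2.779 0.512 1.118
v 2.092 0.448 1.597
v 2.477 0.632 1.892
v 2.902 0.672 1.596
v 2.278 0.374 1.118
v -3.005 2.362 -3.819
v -2.604 2.857 -3.1
v -2.235 1.892 -2.642
v -2.635 1.398 -3.361
v -3.221 2.695 -2.945
v -2.852 1.73 -2.487
v -3.737 2.377 -3.198
v -3.367 1.412 -2.74
v -3.91 2.052 -3.742
v -3.541 1.088 -3.284
v -3.66 1.873 -4.322
v -3.29 0.908 -3.864
v -3.103 1.922 -4.667
v -2.733 0.958 -4.209
v -2.5 2.178 -4.615
v -2.131 1.213 -4.157
v -2.133 2.52 -4.19
v -1.764 1.555 -3.732
v -2.175 2.788 -3.592
v -1.805 1.823 -3.134
f 1 38 17
f 38 12 41
f 17 41 6
f 38 41 17
f 1 17 13
f 17 6 18
f 13 18 2
f 17 18 13
f 1 13 22
f 13 2 23
f 22 23 8
f 13 23 22
f 1 22 34
f 22 8 37
f 34 37 11
f 22 37 34
f 1 34 38
f 34 11 42
f 38 42 12
f 34 42 38
f 2 18 29
f 18 6 32
f 29 32 10
f 18 32 29
f 6 41 19
f 41 12 40
f 19 40 5
f 41 40 19
f 12 42 39
f 42 11 35
f 39 35 3
f 42 35 39
f 11 37 36
f 37 8 24
f 36 24 7
f 37 24 36
f 8 23 28
f 23 2 25
f 28 25 9
f 23 25 28
f 4 30 16
f 30 10 31
f 16 31 5
f 30 31 16
f 4 16 14
f 16 5 15
f 14 15 3
f 16 15 14
f 4 14 21
f 14 3 20
f 21 20 7
f 14 20 21
f 4 21 26
f 21 7 27
f 26 27 9
f 21 27 26
f 4 26 30
f 26 9 33
f 30 33 10
f 26 33 30
f 5 31 19
f 31 10 32
f 19 32 6
f 31 32 19
f 3 15 39
f 15 5 40
f 39 40 12
f 15 40 39
f 7 20 36
f 20 3 35
f 36 35 11
f 20 35 36
f 9 27 28
f 27 7 24
f 28 24 8
f 27 24 28
f 10 33 29
f 33 9 25
f 29 25 2
f 33 25 29
f 44 43 47
f 44 47 45
f 45 47 48
f 45 48 46
f 47 43 49
f 47 49 48
f 48 49 50
f 48 50 46
f 49 43 51
f 49 51 50
f 50 51 52
f 50 52 46
f 51 43 53
f 51 53 52
f 52 53 54
f 52 54 46
f 53 43 55
f 53 55 54
f 54 55 56
f 54 56 46
f 55 43 57
f 55 57 56
f 56 57 58
f 56 58 46
f 57 43 59
f 57 59 58
f 58 59 60
f 58 60 46
f 59 43 61
f 59 61 60
f 60 61 62
f 60 62 46
f 61 43 44
f 61 44 62
f 62 44 45
f 62 45 46



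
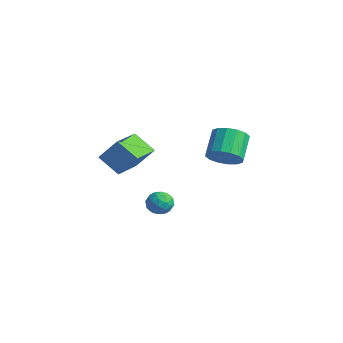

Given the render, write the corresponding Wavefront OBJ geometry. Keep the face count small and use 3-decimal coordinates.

v -3.057 -1.228 -2.973
v -2.586 -1.446 -3.464
v -3.894 -1.814 -3.516
v -3.423 -2.032 -4.007
v -3.38 -2.277 -3.337
v -2.863 -1.915 -3.001
v -3.617 -1.345 -3.979
v -3.1 -0.983 -3.643
v -2.932 -1.519 -4.086
v -2.786 -2.095 -3.689
v -3.694 -1.165 -3.291
v -3.548 -1.741 -2.894
v -2.748 -1.286 -3.171
v -3.732 -1.974 -3.809
v -3.707 -2.118 -3.415
v -3.43 -2.247 -3.704
v -2.911 -1.561 -2.899
v -2.634 -1.69 -3.187
v -3.101 -2.178 -3.113
v -3.846 -1.57 -3.793
v -3.569 -1.699 -4.081
v -3.05 -1.013 -3.276
v -2.773 -1.142 -3.565
v -3.379 -1.082 -3.867
v -2.674 -1.457 -3.825
v -3.166 -1.801 -4.144
v -3.28 -1.397 -4.127
v -2.976 -1.184 -3.93
v -2.588 -1.795 -3.592
v -3.08 -2.14 -3.911
v -3.055 -2.284 -3.517
v -2.751 -2.071 -3.32
v -2.792 -1.838 -3.957
v -3.4 -1.12 -3.069
v -3.892 -1.465 -3.388
v -3.729 -1.189 -3.66
v -3.425 -0.976 -3.463
v -3.314 -1.459 -2.836
v -3.806 -1.803 -3.155
v -3.504 -2.076 -3.05
v -3.2 -1.863 -2.853
v -3.688 -1.422 -3.023
v -2.589 1.621 -1.225
v -1.846 2.18 -1.196
v -2.589 3.118 -0.226
v -3.331 2.559 -0.255
v -2.112 2.346 -1.561
v -2.855 3.284 -0.591
v -2.507 2.318 -1.836
v -3.25 3.255 -0.866
v -2.923 2.103 -1.947
v -3.666 3.04 -0.977
v -3.25 1.759 -1.864
v -3.993 2.697 -0.894
v -3.399 1.378 -1.611
v -4.142 2.316 -0.641
v -3.331 1.062 -1.254
v -4.074 2 -0.284
v -3.065 0.896 -0.889
v -3.808 1.834 0.081
v -2.67 0.925 -0.614
v -3.413 1.862 0.356
v -2.254 1.14 -0.503
v -2.997 2.077 0.467
v -1.927 1.483 -0.586
v -2.67 2.421 0.384
v -1.778 1.864 -0.839
v -2.521 2.802 0.131
v -3.966 -4.511 0.135
v -3.35 -3.889 1.227
v -4.931 -2.874 -0.254
v -4.316 -2.251 0.839
v -2.964 -4.109 -0.659
v -2.349 -3.486 0.434
v -3.93 -2.471 -1.047
v -3.314 -1.849 0.045
f 1 38 17
f 38 12 41
f 17 41 6
f 38 41 17
f 1 17 13
f 17 6 18
f 13 18 2
f 17 18 13
f 1 13 22
f 13 2 23
f 22 23 8
f 13 23 22
f 1 22 34
f 22 8 37
f 34 37 11
f 22 37 34
f 1 34 38
f 34 11 42
f 38 42 12
f 34 42 38
f 2 18 29
f 18 6 32
f 29 32 10
f 18 32 29
f 6 41 19
f 41 12 40
f 19 40 5
f 41 40 19
f 12 42 39
f 42 11 35
f 39 35 3
f 42 35 39
f 11 37 36
f 37 8 24
f 36 24 7
f 37 24 36
f 8 23 28
f 23 2 25
f 28 25 9
f 23 25 28
f 4 30 16
f 30 10 31
f 16 31 5
f 30 31 16
f 4 16 14
f 16 5 15
f 14 15 3
f 16 15 14
f 4 14 21
f 14 3 20
f 21 20 7
f 14 20 21
f 4 21 26
f 21 7 27
f 26 27 9
f 21 27 26
f 4 26 30
f 26 9 33
f 30 33 10
f 26 33 30
f 5 31 19
f 31 10 32
f 19 32 6
f 31 32 19
f 3 15 39
f 15 5 40
f 39 40 12
f 15 40 39
f 7 20 36
f 20 3 35
f 36 35 11
f 20 35 36
f 9 27 28
f 27 7 24
f 28 24 8
f 27 24 28
f 10 33 29
f 33 9 25
f 29 25 2
f 33 25 29
f 44 43 47
f 44 47 45
f 45 47 48
f 45 48 46
f 47 43 49
f 47 49 48
f 48 49 50
f 48 50 46
f 49 43 51
f 49 51 50
f 50 51 52
f 50 52 46
f 51 43 53
f 51 53 52
f 52 53 54
f 52 54 46
f 53 43 55
f 53 55 54
f 54 55 56
f 54 56 46
f 55 43 57
f 55 57 56
f 56 57 58
f 56 58 46
f 57 43 59
f 57 59 58
f 58 59 60
f 58 60 46
f 59 43 61
f 59 61 60
f 60 61 62
f 60 62 46
f 61 43 63
f 61 63 62
f 62 63 64
f 62 64 46
f 63 43 65
f 63 65 64
f 64 65 66
f 64 66 46
f 65 43 67
f 65 67 66
f 66 67 68
f 66 68 46
f 67 43 44
f 67 44 68
f 68 44 45
f 68 45 46
f 70 72 69
f 73 70 69
f 69 72 71
f 71 73 69
f 70 76 72
f 74 70 73
f 74 76 70
f 72 76 71
f 75 73 71
f 71 76 75
f 75 74 73
f 76 74 75



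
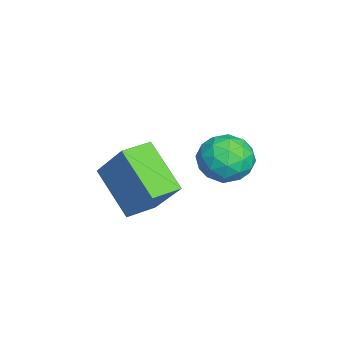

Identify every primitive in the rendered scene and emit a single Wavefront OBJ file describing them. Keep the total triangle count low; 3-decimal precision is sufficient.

v -2.44 2.472 1.169
v -1.822 3.062 1.551
v -1.678 1.298 1.749
v -1.06 1.888 2.131
v -1.937 1.854 2.457
v -2.407 2.579 2.098
v -1.093 1.781 1.202
v -1.563 2.506 0.843
v -0.989 2.635 1.571
v -1.511 2.68 2.347
v -1.989 1.68 0.953
v -2.511 1.725 1.729
v -2.198 2.87 1.309
v -1.302 1.49 1.991
v -1.818 1.47 2.183
v -1.454 1.817 2.407
v -2.542 2.586 1.631
v -2.178 2.933 1.855
v -2.246 2.223 2.388
v -1.322 1.427 1.445
v -0.958 1.774 1.669
v -2.046 2.543 0.893
v -1.682 2.89 1.117
v -1.254 2.137 0.912
v -1.345 2.965 1.545
v -0.897 2.276 1.886
v -0.916 2.213 1.34
v -1.193 2.639 1.129
v -1.651 2.992 2.001
v -1.204 2.302 2.342
v -1.719 2.282 2.534
v -1.996 2.708 2.323
v -1.162 2.741 2.013
v -2.296 2.058 0.958
v -1.849 1.368 1.299
v -1.504 1.652 0.977
v -1.781 2.078 0.766
v -2.603 2.084 1.414
v -2.155 1.395 1.755
v -2.307 1.721 2.171
v -2.584 2.147 1.96
v -2.338 1.619 1.287
v 1.328 -0.403 1.05
v 0.273 -1.356 2.234
v 0.64 0.337 1.033
v -0.414 -0.617 2.217
v 2.174 0.417 2.463
v 1.12 -0.537 3.647
v 1.487 1.156 2.446
v 0.432 0.203 3.63
f 1 38 17
f 38 12 41
f 17 41 6
f 38 41 17
f 1 17 13
f 17 6 18
f 13 18 2
f 17 18 13
f 1 13 22
f 13 2 23
f 22 23 8
f 13 23 22
f 1 22 34
f 22 8 37
f 34 37 11
f 22 37 34
f 1 34 38
f 34 11 42
f 38 42 12
f 34 42 38
f 2 18 29
f 18 6 32
f 29 32 10
f 18 32 29
f 6 41 19
f 41 12 40
f 19 40 5
f 41 40 19
f 12 42 39
f 42 11 35
f 39 35 3
f 42 35 39
f 11 37 36
f 37 8 24
f 36 24 7
f 37 24 36
f 8 23 28
f 23 2 25
f 28 25 9
f 23 25 28
f 4 30 16
f 30 10 31
f 16 31 5
f 30 31 16
f 4 16 14
f 16 5 15
f 14 15 3
f 16 15 14
f 4 14 21
f 14 3 20
f 21 20 7
f 14 20 21
f 4 21 26
f 21 7 27
f 26 27 9
f 21 27 26
f 4 26 30
f 26 9 33
f 30 33 10
f 26 33 30
f 5 31 19
f 31 10 32
f 19 32 6
f 31 32 19
f 3 15 39
f 15 5 40
f 39 40 12
f 15 40 39
f 7 20 36
f 20 3 35
f 36 35 11
f 20 35 36
f 9 27 28
f 27 7 24
f 28 24 8
f 27 24 28
f 10 33 29
f 33 9 25
f 29 25 2
f 33 25 29
f 44 46 43
f 47 44 43
f 43 46 45
f 45 47 43
f 44 50 46
f 48 44 47
f 48 50 44
f 46 50 45
f 49 47 45
f 45 50 49
f 49 48 47
f 50 48 49



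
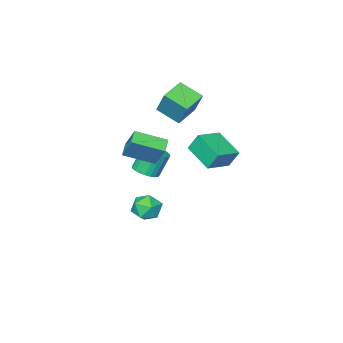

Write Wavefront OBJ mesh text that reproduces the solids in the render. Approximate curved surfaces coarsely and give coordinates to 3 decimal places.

v -0.724 -0.66 -2.274
v -0.184 -0.443 -2.938
v -0.056 -1.917 -2.142
v 0.484 -1.7 -2.806
v 0.543 -1.277 -2.033
v 0.13 -0.5 -2.115
v -0.37 -1.86 -2.965
v -0.783 -1.083 -3.047
v 0.034 -1.185 -3.366
v 0.599 -0.824 -2.79
v -0.839 -1.536 -2.29
v -0.274 -1.175 -1.714
v 0.241 0.192 2.204
v 0.334 1.003 3.498
v 0.831 0.654 1.872
v 0.924 1.465 3.165
v 1.416 -0.885 2.795
v 1.509 -0.074 4.088
v 2.006 -0.423 2.462
v 2.099 0.388 3.756
v -1.973 1.347 2.376
v -2.25 1.769 3.342
v -1.837 2.913 1.73
v -2.114 3.335 2.696
v -0.566 1.385 2.764
v -0.843 1.807 3.73
v -0.43 2.951 2.118
v -0.707 3.373 3.084
v 0.617 -0.357 0.785
v 1.061 -0.858 1.049
v 0.467 -0.725 2.299
v 0.023 -0.223 2.035
v 1.209 -0.624 1.095
v 0.616 -0.491 2.345
v 1.267 -0.349 1.093
v 0.674 -0.216 2.343
v 1.227 -0.075 1.045
v 0.633 0.058 2.295
v 1.093 0.155 0.957
v 0.499 0.289 2.206
v 0.887 0.308 0.842
v 0.293 0.442 2.092
v 0.64 0.36 0.719
v 0.046 0.493 1.969
v 0.389 0.303 0.606
v -0.205 0.436 1.856
v 0.173 0.145 0.521
v -0.421 0.278 1.771
v 0.024 -0.089 0.475
v -0.569 0.044 1.725
v -0.034 -0.364 0.477
v -0.627 -0.231 1.727
v 0.007 -0.638 0.525
v -0.587 -0.505 1.775
v 0.141 -0.869 0.614
v -0.453 -0.735 1.863
v 0.347 -1.022 0.728
v -0.247 -0.888 1.978
v 0.594 -1.073 0.851
v 0 -0.94 2.101
v 0.845 -1.016 0.964
v 0.251 -0.883 2.214
v -3.451 -3.065 3.388
v -3.268 -2.258 4.804
v -3.887 -1.859 2.756
v -3.703 -1.051 4.172
v -2.137 -2.769 3.048
v -1.953 -1.961 4.464
v -2.572 -1.562 2.416
v -2.389 -0.755 3.832
f 1 12 6
f 1 6 2
f 1 2 8
f 1 8 11
f 1 11 12
f 2 6 10
f 6 12 5
f 12 11 3
f 11 8 7
f 8 2 9
f 4 10 5
f 4 5 3
f 4 3 7
f 4 7 9
f 4 9 10
f 5 10 6
f 3 5 12
f 7 3 11
f 9 7 8
f 10 9 2
f 14 16 13
f 17 14 13
f 13 16 15
f 15 17 13
f 14 20 16
f 18 14 17
f 18 20 14
f 16 20 15
f 19 17 15
f 15 20 19
f 19 18 17
f 20 18 19
f 22 24 21
f 25 22 21
f 21 24 23
f 23 25 21
f 22 28 24
f 26 22 25
f 26 28 22
f 24 28 23
f 27 25 23
f 23 28 27
f 27 26 25
f 28 26 27
f 30 29 33
f 30 33 31
f 31 33 34
f 31 34 32
f 33 29 35
f 33 35 34
f 34 35 36
f 34 36 32
f 35 29 37
f 35 37 36
f 36 37 38
f 36 38 32
f 37 29 39
f 37 39 38
f 38 39 40
f 38 40 32
f 39 29 41
f 39 41 40
f 40 41 42
f 40 42 32
f 41 29 43
f 41 43 42
f 42 43 44
f 42 44 32
f 43 29 45
f 43 45 44
f 44 45 46
f 44 46 32
f 45 29 47
f 45 47 46
f 46 47 48
f 46 48 32
f 47 29 49
f 47 49 48
f 48 49 50
f 48 50 32
f 49 29 51
f 49 51 50
f 50 51 52
f 50 52 32
f 51 29 53
f 51 53 52
f 52 53 54
f 52 54 32
f 53 29 55
f 53 55 54
f 54 55 56
f 54 56 32
f 55 29 57
f 55 57 56
f 56 57 58
f 56 58 32
f 57 29 59
f 57 59 58
f 58 59 60
f 58 60 32
f 59 29 61
f 59 61 60
f 60 61 62
f 60 62 32
f 61 29 30
f 61 30 62
f 62 30 31
f 62 31 32
f 64 66 63
f 67 64 63
f 63 66 65
f 65 67 63
f 64 70 66
f 68 64 67
f 68 70 64
f 66 70 65
f 69 67 65
f 65 70 69
f 69 68 67
f 70 68 69



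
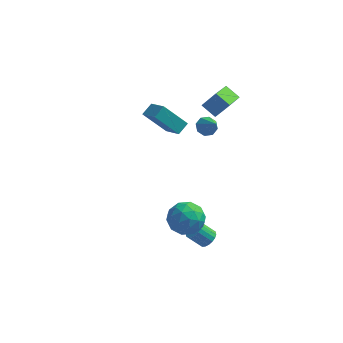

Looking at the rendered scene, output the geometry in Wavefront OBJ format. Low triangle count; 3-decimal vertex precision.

v 0.094 -3.092 -1.593
v 1.113 -2.946 -0.979
v -0.173 -4.814 -0.741
v 0.846 -4.668 -0.127
v -0.106 -3.981 0.119
v 0.06 -2.917 -0.408
v 0.88 -4.843 -1.312
v 1.046 -3.779 -1.839
v 1.599 -4.028 -0.805
v 0.99 -3.496 0.079
v -0.05 -4.264 -1.799
v -0.659 -3.732 -0.915
v 0.627 -2.868 -1.361
v 0.313 -4.892 -0.359
v -0.246 -4.488 -0.215
v 0.353 -4.403 0.146
v 0.008 -2.851 -1.025
v 0.607 -2.765 -0.664
v -0.109 -3.374 -0.019
v 0.333 -4.995 -1.056
v 0.932 -4.909 -0.695
v 0.587 -3.357 -1.866
v 1.186 -3.272 -1.505
v 1.049 -4.386 -1.701
v 1.512 -3.418 -0.898
v 1.354 -4.43 -0.397
v 1.375 -4.533 -1.094
v 1.472 -3.908 -1.403
v 1.154 -3.105 -0.378
v 0.996 -4.117 0.123
v 0.437 -3.714 0.267
v 0.534 -3.088 -0.042
v 1.439 -3.741 -0.276
v -0.056 -3.643 -1.843
v -0.214 -4.655 -1.342
v 0.406 -4.672 -1.678
v 0.503 -4.046 -1.987
v -0.414 -3.33 -1.323
v -0.572 -4.342 -0.822
v -0.532 -3.852 -0.317
v -0.435 -3.227 -0.626
v -0.499 -4.019 -1.444
v -0.229 4.246 0.58
v 0.228 4.789 0.703
v 0.529 3.354 1.7
v -0.218 4.813 1.025
v -0.671 4.505 1.086
v -0.865 4.046 0.852
v -0.687 3.704 0.458
v -0.24 3.68 0.136
v 0.213 3.988 0.074
v 0.407 4.447 0.309
v -2.944 2.201 2.589
v -2.573 2.939 3.059
v -3.977 3.205 1.827
v -3.606 3.943 2.296
v -1.534 2.477 1.044
v -1.163 3.215 1.513
v -2.567 3.481 0.281
v -2.196 4.219 0.751
v 1.373 -2.114 -4.252
v 1.849 -2.353 -3.846
v 1.043 -2.525 -3.002
v 0.567 -2.286 -3.408
v 1.851 -2.061 -3.786
v 1.045 -2.233 -2.941
v 1.758 -1.78 -3.818
v 0.952 -1.951 -2.973
v 1.588 -1.565 -3.936
v 0.782 -1.736 -3.091
v 1.376 -1.458 -4.116
v 0.57 -1.63 -3.271
v 1.164 -1.482 -4.324
v 0.358 -1.653 -3.479
v 0.992 -1.631 -4.517
v 0.187 -1.802 -3.673
v 0.897 -1.875 -4.658
v 0.091 -2.047 -3.814
v 0.895 -2.167 -4.719
v 0.089 -2.339 -3.874
v 0.988 -2.449 -4.687
v 0.182 -2.62 -3.842
v 1.158 -2.664 -4.569
v 0.352 -2.835 -3.724
v 1.37 -2.77 -4.389
v 0.564 -2.942 -3.544
v 1.582 -2.747 -4.181
v 0.776 -2.918 -3.336
v 1.753 -2.598 -3.987
v 0.948 -2.769 -3.143
v -0.106 2.294 4.183
v 0.669 2.62 5.161
v 0.086 4.238 3.384
v 0.86 4.564 4.362
v 0.8 1.956 3.578
v 1.574 2.282 4.556
v 0.991 3.9 2.779
v 1.766 4.226 3.757
f 1 38 17
f 38 12 41
f 17 41 6
f 38 41 17
f 1 17 13
f 17 6 18
f 13 18 2
f 17 18 13
f 1 13 22
f 13 2 23
f 22 23 8
f 13 23 22
f 1 22 34
f 22 8 37
f 34 37 11
f 22 37 34
f 1 34 38
f 34 11 42
f 38 42 12
f 34 42 38
f 2 18 29
f 18 6 32
f 29 32 10
f 18 32 29
f 6 41 19
f 41 12 40
f 19 40 5
f 41 40 19
f 12 42 39
f 42 11 35
f 39 35 3
f 42 35 39
f 11 37 36
f 37 8 24
f 36 24 7
f 37 24 36
f 8 23 28
f 23 2 25
f 28 25 9
f 23 25 28
f 4 30 16
f 30 10 31
f 16 31 5
f 30 31 16
f 4 16 14
f 16 5 15
f 14 15 3
f 16 15 14
f 4 14 21
f 14 3 20
f 21 20 7
f 14 20 21
f 4 21 26
f 21 7 27
f 26 27 9
f 21 27 26
f 4 26 30
f 26 9 33
f 30 33 10
f 26 33 30
f 5 31 19
f 31 10 32
f 19 32 6
f 31 32 19
f 3 15 39
f 15 5 40
f 39 40 12
f 15 40 39
f 7 20 36
f 20 3 35
f 36 35 11
f 20 35 36
f 9 27 28
f 27 7 24
f 28 24 8
f 27 24 28
f 10 33 29
f 33 9 25
f 29 25 2
f 33 25 29
f 44 43 46
f 44 46 45
f 46 43 47
f 46 47 45
f 47 43 48
f 47 48 45
f 48 43 49
f 48 49 45
f 49 43 50
f 49 50 45
f 50 43 51
f 50 51 45
f 51 43 52
f 51 52 45
f 52 43 44
f 52 44 45
f 54 56 53
f 57 54 53
f 53 56 55
f 55 57 53
f 54 60 56
f 58 54 57
f 58 60 54
f 56 60 55
f 59 57 55
f 55 60 59
f 59 58 57
f 60 58 59
f 62 61 65
f 62 65 63
f 63 65 66
f 63 66 64
f 65 61 67
f 65 67 66
f 66 67 68
f 66 68 64
f 67 61 69
f 67 69 68
f 68 69 70
f 68 70 64
f 69 61 71
f 69 71 70
f 70 71 72
f 70 72 64
f 71 61 73
f 71 73 72
f 72 73 74
f 72 74 64
f 73 61 75
f 73 75 74
f 74 75 76
f 74 76 64
f 75 61 77
f 75 77 76
f 76 77 78
f 76 78 64
f 77 61 79
f 77 79 78
f 78 79 80
f 78 80 64
f 79 61 81
f 79 81 80
f 80 81 82
f 80 82 64
f 81 61 83
f 81 83 82
f 82 83 84
f 82 84 64
f 83 61 85
f 83 85 84
f 84 85 86
f 84 86 64
f 85 61 87
f 85 87 86
f 86 87 88
f 86 88 64
f 87 61 89
f 87 89 88
f 88 89 90
f 88 90 64
f 89 61 62
f 89 62 90
f 90 62 63
f 90 63 64
f 92 94 91
f 95 92 91
f 91 94 93
f 93 95 91
f 92 98 94
f 96 92 95
f 96 98 92
f 94 98 93
f 97 95 93
f 93 98 97
f 97 96 95
f 98 96 97



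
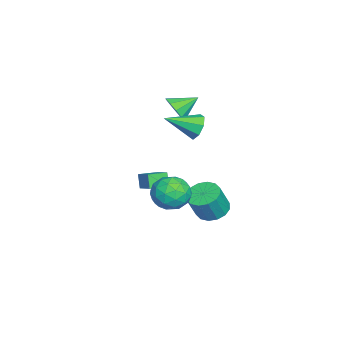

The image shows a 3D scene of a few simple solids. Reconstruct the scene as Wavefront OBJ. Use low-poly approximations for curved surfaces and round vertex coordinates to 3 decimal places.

v -4.177 -1.317 -4.679
v -4.604 -1.488 -3.814
v -3.19 -0.588 -4.048
v -3.617 -0.759 -3.182
v -3.543 -2.281 -4.558
v -3.97 -2.452 -3.692
v -2.556 -1.552 -3.926
v -2.983 -1.723 -3.061
v 2.325 1.181 -0.718
v 3.37 1.627 -0.566
v 3.03 -0.527 -0.554
v 4.075 -0.081 -0.402
v 3.273 0.05 0.406
v 2.837 1.105 0.305
v 3.563 -0.005 -1.425
v 3.127 1.05 -1.526
v 4.135 0.893 -1.003
v 3.956 0.928 0.129
v 2.444 0.172 -1.249
v 2.265 0.207 -0.117
v 2.786 1.554 -0.656
v 3.614 -0.454 -0.464
v 3.143 -0.377 0.011
v 3.757 -0.115 0.1
v 2.473 1.247 -0.144
v 3.087 1.509 -0.055
v 3.03 0.583 0.516
v 3.313 -0.409 -1.065
v 3.927 -0.147 -0.976
v 2.643 1.215 -1.22
v 3.257 1.477 -1.131
v 3.37 0.517 -1.636
v 3.85 1.385 -0.824
v 4.264 0.381 -0.728
v 3.963 0.425 -1.329
v 3.707 1.046 -1.388
v 3.744 1.405 -0.159
v 4.158 0.401 -0.063
v 3.687 0.478 0.413
v 3.431 1.098 0.353
v 4.194 0.974 -0.415
v 2.242 0.699 -1.057
v 2.656 -0.305 -0.961
v 2.969 0.002 -1.473
v 2.713 0.622 -1.533
v 2.136 0.719 -0.392
v 2.55 -0.285 -0.296
v 2.693 0.054 0.268
v 2.437 0.675 0.209
v 2.206 0.126 -0.705
v -3.347 -0.28 1.978
v -2.875 0.318 1.41
v -3.973 0.9 2.702
v -3.392 0.199 1.158
v -3.892 -0.103 1.22
v -4.184 -0.473 1.57
v -4.156 -0.769 2.076
v -3.819 -0.879 2.545
v -3.302 -0.759 2.797
v -2.803 -0.457 2.735
v -2.511 -0.087 2.385
v -2.539 0.209 1.879
v -1.574 2.075 -4.584
v -0.694 2.459 -4.829
v -0.067 2.008 -3.281
v -0.946 1.625 -3.036
v -0.952 2.845 -4.612
v -0.324 2.394 -3.064
v -1.376 3.025 -4.387
v -0.748 2.574 -2.84
v -1.853 2.951 -4.216
v -1.225 2.5 -2.668
v -2.255 2.642 -4.143
v -1.628 2.191 -2.595
v -2.475 2.181 -4.188
v -1.847 1.73 -2.64
v -2.453 1.692 -4.339
v -1.826 1.241 -2.791
v -2.196 1.306 -4.556
v -1.568 0.855 -3.008
v -1.772 1.126 -4.78
v -1.144 0.675 -3.233
v -1.295 1.2 -4.952
v -0.667 0.749 -3.404
v -0.892 1.509 -5.025
v -0.265 1.058 -3.477
v -0.673 1.97 -4.98
v -0.045 1.519 -3.432
v 0.602 1.493 2.966
v 1.182 1.943 3.432
v 1.198 -0.133 3.794
v 0.596 1.886 3.742
v 0.013 1.599 3.597
v -0.225 1.249 3.082
v 0.022 1.043 2.499
v 0.609 1.1 2.19
v 1.192 1.387 2.335
v 1.429 1.737 2.849
f 2 4 1
f 5 2 1
f 1 4 3
f 3 5 1
f 2 8 4
f 6 2 5
f 6 8 2
f 4 8 3
f 7 5 3
f 3 8 7
f 7 6 5
f 8 6 7
f 9 46 25
f 46 20 49
f 25 49 14
f 46 49 25
f 9 25 21
f 25 14 26
f 21 26 10
f 25 26 21
f 9 21 30
f 21 10 31
f 30 31 16
f 21 31 30
f 9 30 42
f 30 16 45
f 42 45 19
f 30 45 42
f 9 42 46
f 42 19 50
f 46 50 20
f 42 50 46
f 10 26 37
f 26 14 40
f 37 40 18
f 26 40 37
f 14 49 27
f 49 20 48
f 27 48 13
f 49 48 27
f 20 50 47
f 50 19 43
f 47 43 11
f 50 43 47
f 19 45 44
f 45 16 32
f 44 32 15
f 45 32 44
f 16 31 36
f 31 10 33
f 36 33 17
f 31 33 36
f 12 38 24
f 38 18 39
f 24 39 13
f 38 39 24
f 12 24 22
f 24 13 23
f 22 23 11
f 24 23 22
f 12 22 29
f 22 11 28
f 29 28 15
f 22 28 29
f 12 29 34
f 29 15 35
f 34 35 17
f 29 35 34
f 12 34 38
f 34 17 41
f 38 41 18
f 34 41 38
f 13 39 27
f 39 18 40
f 27 40 14
f 39 40 27
f 11 23 47
f 23 13 48
f 47 48 20
f 23 48 47
f 15 28 44
f 28 11 43
f 44 43 19
f 28 43 44
f 17 35 36
f 35 15 32
f 36 32 16
f 35 32 36
f 18 41 37
f 41 17 33
f 37 33 10
f 41 33 37
f 52 51 54
f 52 54 53
f 54 51 55
f 54 55 53
f 55 51 56
f 55 56 53
f 56 51 57
f 56 57 53
f 57 51 58
f 57 58 53
f 58 51 59
f 58 59 53
f 59 51 60
f 59 60 53
f 60 51 61
f 60 61 53
f 61 51 62
f 61 62 53
f 62 51 52
f 62 52 53
f 64 63 67
f 64 67 65
f 65 67 68
f 65 68 66
f 67 63 69
f 67 69 68
f 68 69 70
f 68 70 66
f 69 63 71
f 69 71 70
f 70 71 72
f 70 72 66
f 71 63 73
f 71 73 72
f 72 73 74
f 72 74 66
f 73 63 75
f 73 75 74
f 74 75 76
f 74 76 66
f 75 63 77
f 75 77 76
f 76 77 78
f 76 78 66
f 77 63 79
f 77 79 78
f 78 79 80
f 78 80 66
f 79 63 81
f 79 81 80
f 80 81 82
f 80 82 66
f 81 63 83
f 81 83 82
f 82 83 84
f 82 84 66
f 83 63 85
f 83 85 84
f 84 85 86
f 84 86 66
f 85 63 87
f 85 87 86
f 86 87 88
f 86 88 66
f 87 63 64
f 87 64 88
f 88 64 65
f 88 65 66
f 90 89 92
f 90 92 91
f 92 89 93
f 92 93 91
f 93 89 94
f 93 94 91
f 94 89 95
f 94 95 91
f 95 89 96
f 95 96 91
f 96 89 97
f 96 97 91
f 97 89 98
f 97 98 91
f 98 89 90
f 98 90 91



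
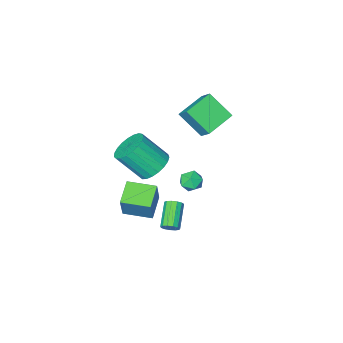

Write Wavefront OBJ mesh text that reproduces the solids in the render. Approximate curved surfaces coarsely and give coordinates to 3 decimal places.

v -1.308 0.05 -1.085
v -0.709 0.239 -1.468
v -1.091 -1.099 -1.312
v -0.492 -0.91 -1.695
v -0.505 -0.821 -0.964
v -0.639 -0.111 -0.824
v -1.161 -0.749 -1.956
v -1.295 -0.039 -1.816
v -0.618 -0.255 -2.006
v -0.212 -0.3 -1.393
v -1.588 -0.56 -1.387
v -1.182 -0.605 -0.774
v 2.19 1.445 0.184
v 2.591 1.927 1.689
v 3.117 2.374 -0.36
v 3.517 2.855 1.145
v 3.323 0.345 0.235
v 3.723 0.826 1.74
v 4.249 1.273 -0.309
v 4.65 1.755 1.196
v 1.379 -0.39 0.941
v 2.197 0.2 0.734
v 3.22 -0.7 2.212
v 2.401 -1.29 2.419
v 1.987 0.437 1.024
v 3.01 -0.463 2.501
v 1.672 0.53 1.298
v 2.695 -0.37 2.776
v 1.307 0.465 1.511
v 2.329 -0.435 2.989
v 0.953 0.251 1.626
v 1.976 -0.649 3.104
v 0.674 -0.073 1.622
v 1.696 -0.973 3.1
v 0.516 -0.452 1.5
v 1.539 -1.352 2.978
v 0.507 -0.82 1.282
v 1.53 -1.721 2.76
v 0.649 -1.114 1.005
v 1.672 -2.015 2.482
v 0.917 -1.283 0.716
v 1.94 -2.183 2.194
v 1.265 -1.297 0.467
v 2.288 -2.197 1.945
v 1.633 -1.155 0.299
v 2.655 -2.055 1.777
v 1.956 -0.88 0.243
v 2.979 -1.78 1.721
v 2.18 -0.52 0.307
v 3.203 -1.42 1.785
v 2.265 -0.138 0.481
v 3.288 -1.038 1.959
v -3.454 -3.582 2.345
v -3.382 -2.647 3.26
v -4.118 -2.334 1.121
v -4.046 -1.399 2.036
v -1.774 -3.201 1.824
v -1.702 -2.266 2.739
v -2.438 -1.953 0.6
v -2.366 -1.018 1.515
v 2.494 3.059 -0.922
v 2.916 2.794 -0.815
v 2.069 1.775 0.008
v 1.646 2.041 -0.098
v 2.887 2.988 -0.605
v 2.04 1.969 0.218
v 2.733 3.204 -0.495
v 1.886 2.186 0.328
v 2.503 3.375 -0.521
v 1.656 2.356 0.302
v 2.27 3.445 -0.674
v 1.423 2.426 0.149
v 2.108 3.393 -0.905
v 1.261 2.374 -0.082
v 2.069 3.235 -1.142
v 1.221 2.216 -0.319
v 2.164 3.021 -1.309
v 1.316 2.002 -0.485
v 2.364 2.819 -1.352
v 1.516 1.801 -0.529
v 2.605 2.694 -1.259
v 1.758 1.675 -0.436
v 2.811 2.684 -1.059
v 1.963 1.666 -0.236
f 1 12 6
f 1 6 2
f 1 2 8
f 1 8 11
f 1 11 12
f 2 6 10
f 6 12 5
f 12 11 3
f 11 8 7
f 8 2 9
f 4 10 5
f 4 5 3
f 4 3 7
f 4 7 9
f 4 9 10
f 5 10 6
f 3 5 12
f 7 3 11
f 9 7 8
f 10 9 2
f 14 16 13
f 17 14 13
f 13 16 15
f 15 17 13
f 14 20 16
f 18 14 17
f 18 20 14
f 16 20 15
f 19 17 15
f 15 20 19
f 19 18 17
f 20 18 19
f 22 21 25
f 22 25 23
f 23 25 26
f 23 26 24
f 25 21 27
f 25 27 26
f 26 27 28
f 26 28 24
f 27 21 29
f 27 29 28
f 28 29 30
f 28 30 24
f 29 21 31
f 29 31 30
f 30 31 32
f 30 32 24
f 31 21 33
f 31 33 32
f 32 33 34
f 32 34 24
f 33 21 35
f 33 35 34
f 34 35 36
f 34 36 24
f 35 21 37
f 35 37 36
f 36 37 38
f 36 38 24
f 37 21 39
f 37 39 38
f 38 39 40
f 38 40 24
f 39 21 41
f 39 41 40
f 40 41 42
f 40 42 24
f 41 21 43
f 41 43 42
f 42 43 44
f 42 44 24
f 43 21 45
f 43 45 44
f 44 45 46
f 44 46 24
f 45 21 47
f 45 47 46
f 46 47 48
f 46 48 24
f 47 21 49
f 47 49 48
f 48 49 50
f 48 50 24
f 49 21 51
f 49 51 50
f 50 51 52
f 50 52 24
f 51 21 22
f 51 22 52
f 52 22 23
f 52 23 24
f 54 56 53
f 57 54 53
f 53 56 55
f 55 57 53
f 54 60 56
f 58 54 57
f 58 60 54
f 56 60 55
f 59 57 55
f 55 60 59
f 59 58 57
f 60 58 59
f 62 61 65
f 62 65 63
f 63 65 66
f 63 66 64
f 65 61 67
f 65 67 66
f 66 67 68
f 66 68 64
f 67 61 69
f 67 69 68
f 68 69 70
f 68 70 64
f 69 61 71
f 69 71 70
f 70 71 72
f 70 72 64
f 71 61 73
f 71 73 72
f 72 73 74
f 72 74 64
f 73 61 75
f 73 75 74
f 74 75 76
f 74 76 64
f 75 61 77
f 75 77 76
f 76 77 78
f 76 78 64
f 77 61 79
f 77 79 78
f 78 79 80
f 78 80 64
f 79 61 81
f 79 81 80
f 80 81 82
f 80 82 64
f 81 61 83
f 81 83 82
f 82 83 84
f 82 84 64
f 83 61 62
f 83 62 84
f 84 62 63
f 84 63 64



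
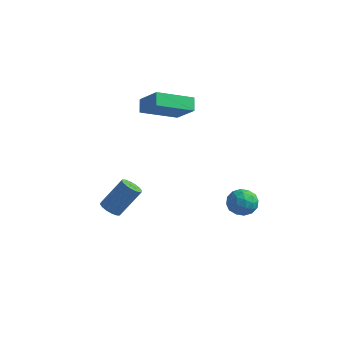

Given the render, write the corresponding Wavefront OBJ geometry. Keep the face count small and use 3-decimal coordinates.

v -0.095 0.373 3.107
v -0.422 0.895 3.633
v -1.249 0.7 2.064
v -1.577 1.222 2.589
v 1.057 1.898 2.311
v 0.729 2.42 2.836
v -0.098 2.225 1.267
v -0.425 2.747 1.793
v 2.923 2.365 -3.763
v 3.376 2.907 -3.326
v 3.844 1.413 -3.534
v 4.297 1.955 -3.097
v 3.569 1.686 -2.799
v 3.001 2.274 -2.941
v 4.219 2.046 -3.919
v 3.651 2.634 -4.061
v 4.177 2.71 -3.423
v 3.775 2.487 -2.73
v 3.445 1.833 -4.13
v 3.043 1.61 -3.437
v 3.069 2.72 -3.564
v 4.151 1.6 -3.296
v 3.724 1.442 -3.121
v 3.99 1.761 -2.864
v 2.848 2.348 -3.338
v 3.114 2.667 -3.081
v 3.228 1.949 -2.772
v 4.106 1.653 -3.779
v 4.372 1.972 -3.522
v 3.23 2.559 -3.996
v 3.496 2.878 -3.739
v 3.992 2.371 -4.088
v 3.806 2.922 -3.364
v 4.347 2.363 -3.23
v 4.302 2.416 -3.713
v 3.967 2.762 -3.796
v 3.57 2.792 -2.957
v 4.111 2.232 -2.823
v 3.683 2.074 -2.648
v 3.349 2.42 -2.731
v 4.041 2.676 -3.014
v 3.109 2.088 -4.037
v 3.65 1.528 -3.903
v 3.871 1.9 -4.129
v 3.537 2.246 -4.212
v 2.873 1.957 -3.63
v 3.414 1.398 -3.496
v 3.253 1.558 -3.064
v 2.918 1.904 -3.147
v 3.179 1.644 -3.846
v -0.529 -2.978 -2.356
v -0.01 -2.968 -2.615
v 0.648 -2.112 -1.263
v 0.129 -2.122 -1.004
v -0.148 -2.717 -2.707
v 0.511 -1.862 -1.355
v -0.388 -2.536 -2.704
v 0.271 -1.681 -1.353
v -0.665 -2.474 -2.609
v -0.007 -1.618 -1.257
v -0.906 -2.546 -2.445
v -0.248 -1.691 -1.094
v -1.047 -2.734 -2.258
v -0.388 -1.879 -0.906
v -1.048 -2.988 -2.097
v -0.39 -2.132 -0.745
v -0.911 -3.238 -2.005
v -0.252 -2.383 -0.653
v -0.671 -3.419 -2.007
v -0.012 -2.564 -0.656
v -0.393 -3.482 -2.103
v 0.265 -2.626 -0.751
v -0.152 -3.409 -2.266
v 0.506 -2.554 -0.915
v -0.012 -3.221 -2.454
v 0.647 -2.366 -1.102
f 2 4 1
f 5 2 1
f 1 4 3
f 3 5 1
f 2 8 4
f 6 2 5
f 6 8 2
f 4 8 3
f 7 5 3
f 3 8 7
f 7 6 5
f 8 6 7
f 9 46 25
f 46 20 49
f 25 49 14
f 46 49 25
f 9 25 21
f 25 14 26
f 21 26 10
f 25 26 21
f 9 21 30
f 21 10 31
f 30 31 16
f 21 31 30
f 9 30 42
f 30 16 45
f 42 45 19
f 30 45 42
f 9 42 46
f 42 19 50
f 46 50 20
f 42 50 46
f 10 26 37
f 26 14 40
f 37 40 18
f 26 40 37
f 14 49 27
f 49 20 48
f 27 48 13
f 49 48 27
f 20 50 47
f 50 19 43
f 47 43 11
f 50 43 47
f 19 45 44
f 45 16 32
f 44 32 15
f 45 32 44
f 16 31 36
f 31 10 33
f 36 33 17
f 31 33 36
f 12 38 24
f 38 18 39
f 24 39 13
f 38 39 24
f 12 24 22
f 24 13 23
f 22 23 11
f 24 23 22
f 12 22 29
f 22 11 28
f 29 28 15
f 22 28 29
f 12 29 34
f 29 15 35
f 34 35 17
f 29 35 34
f 12 34 38
f 34 17 41
f 38 41 18
f 34 41 38
f 13 39 27
f 39 18 40
f 27 40 14
f 39 40 27
f 11 23 47
f 23 13 48
f 47 48 20
f 23 48 47
f 15 28 44
f 28 11 43
f 44 43 19
f 28 43 44
f 17 35 36
f 35 15 32
f 36 32 16
f 35 32 36
f 18 41 37
f 41 17 33
f 37 33 10
f 41 33 37
f 52 51 55
f 52 55 53
f 53 55 56
f 53 56 54
f 55 51 57
f 55 57 56
f 56 57 58
f 56 58 54
f 57 51 59
f 57 59 58
f 58 59 60
f 58 60 54
f 59 51 61
f 59 61 60
f 60 61 62
f 60 62 54
f 61 51 63
f 61 63 62
f 62 63 64
f 62 64 54
f 63 51 65
f 63 65 64
f 64 65 66
f 64 66 54
f 65 51 67
f 65 67 66
f 66 67 68
f 66 68 54
f 67 51 69
f 67 69 68
f 68 69 70
f 68 70 54
f 69 51 71
f 69 71 70
f 70 71 72
f 70 72 54
f 71 51 73
f 71 73 72
f 72 73 74
f 72 74 54
f 73 51 75
f 73 75 74
f 74 75 76
f 74 76 54
f 75 51 52
f 75 52 76
f 76 52 53
f 76 53 54

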